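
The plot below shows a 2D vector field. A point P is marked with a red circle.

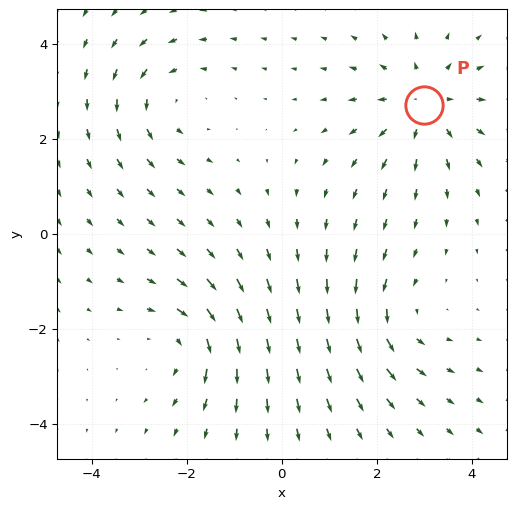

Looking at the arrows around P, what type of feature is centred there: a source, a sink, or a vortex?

source

At P (3.0, 2.7) the arrows spread outward. Divergence about +4, curl ≈0 — positive divergence with near-zero curl is a source.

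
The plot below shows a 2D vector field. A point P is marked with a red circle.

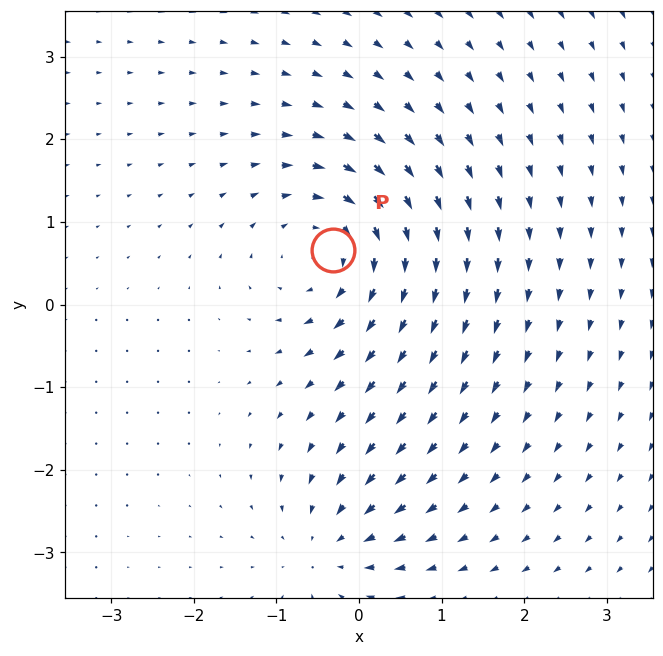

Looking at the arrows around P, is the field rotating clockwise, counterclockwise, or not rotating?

Near P at (-0.3, 0.7) the arrows circulate clockwise. The curl (z-component) there is about -4; negative curl means clockwise rotation.

clockwise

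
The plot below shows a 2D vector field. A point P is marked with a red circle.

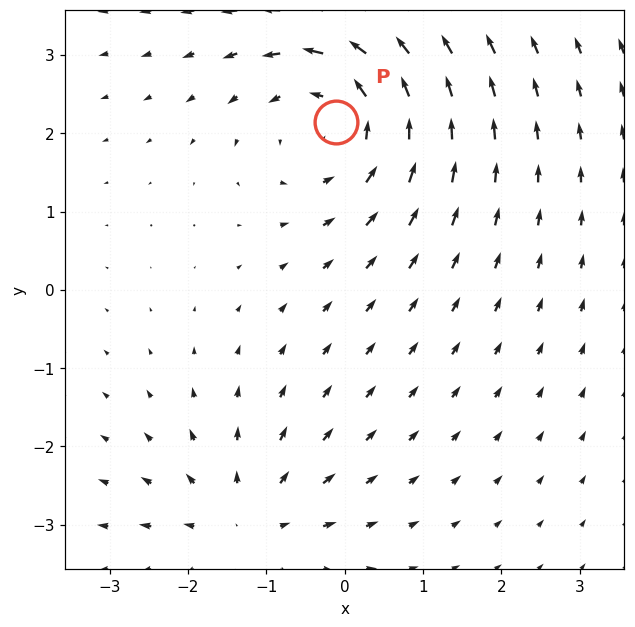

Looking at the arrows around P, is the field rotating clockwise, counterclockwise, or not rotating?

counterclockwise

Near P at (-0.1, 2.1) the arrows circulate counterclockwise. The curl (z-component) there is about +4; positive curl means counterclockwise rotation.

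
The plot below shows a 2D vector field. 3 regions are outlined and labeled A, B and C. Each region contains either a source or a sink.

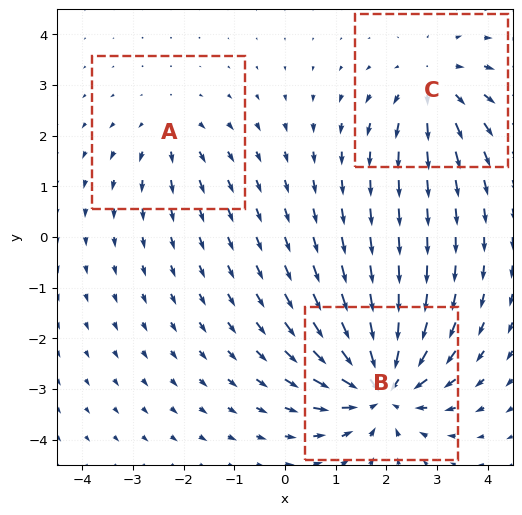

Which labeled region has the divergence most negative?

Divergence at each region's feature centre — A: about +2, B: about -6, C: about +3. Region B is most negative.

B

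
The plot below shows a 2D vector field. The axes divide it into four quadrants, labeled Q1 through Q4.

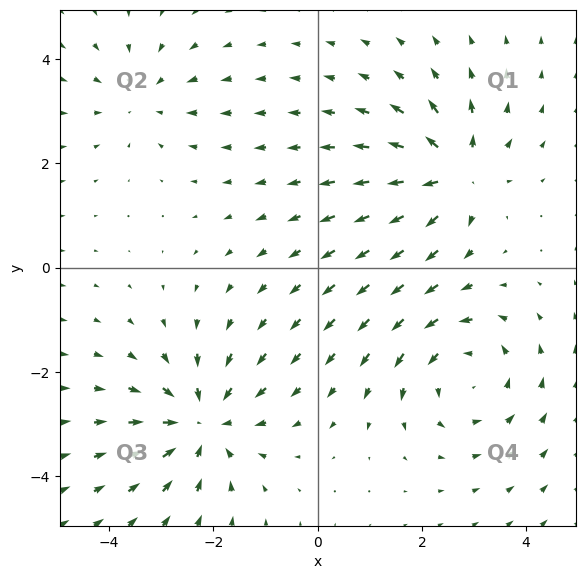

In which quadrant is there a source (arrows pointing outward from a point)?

Q1

The source sits at approximately (2.6, 1.8), which lies in quadrant Q1. The divergence there is about +6, positive as expected for a source.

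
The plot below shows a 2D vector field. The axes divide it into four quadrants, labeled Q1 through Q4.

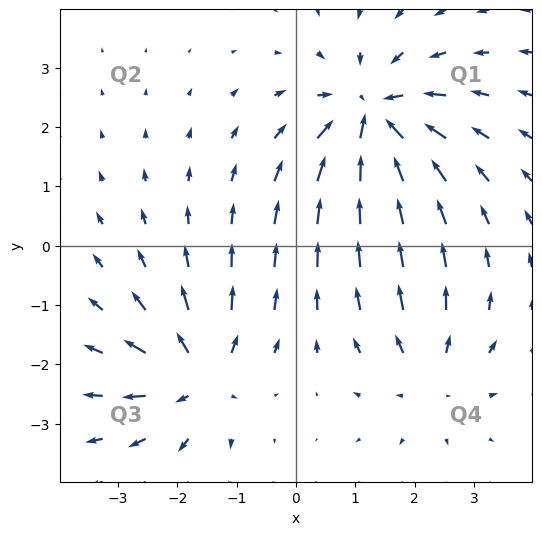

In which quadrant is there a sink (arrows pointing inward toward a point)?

The sink sits at approximately (1.3, 2.2), which lies in quadrant Q1. The divergence there is about -5, negative as expected for a sink.

Q1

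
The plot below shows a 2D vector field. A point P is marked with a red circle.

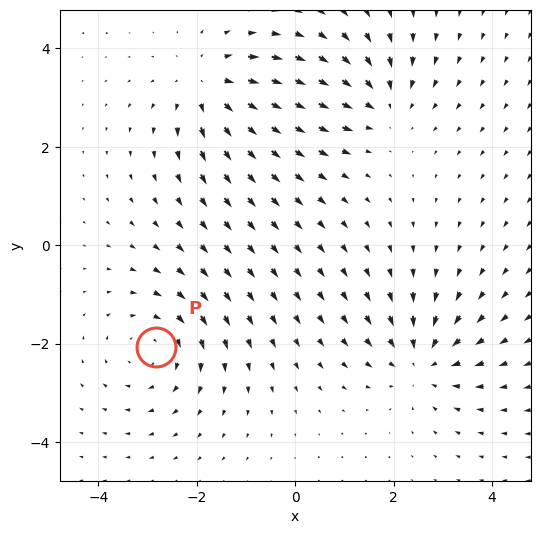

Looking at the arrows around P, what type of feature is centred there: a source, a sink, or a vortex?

At P (-2.8, -2.1) the arrows circulate clockwise. Divergence ≈0, curl about -4 — near-zero divergence with nonzero curl is a vortex.

vortex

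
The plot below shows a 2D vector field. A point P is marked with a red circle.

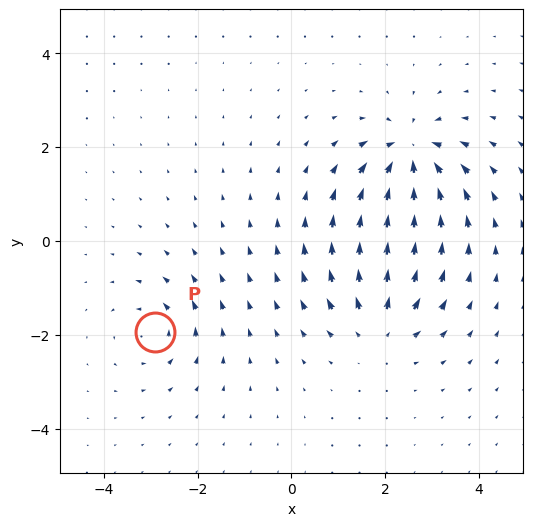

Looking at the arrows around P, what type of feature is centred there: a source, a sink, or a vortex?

At P (-2.9, -1.9) the arrows circulate counterclockwise. Divergence ≈0, curl about +4 — near-zero divergence with nonzero curl is a vortex.

vortex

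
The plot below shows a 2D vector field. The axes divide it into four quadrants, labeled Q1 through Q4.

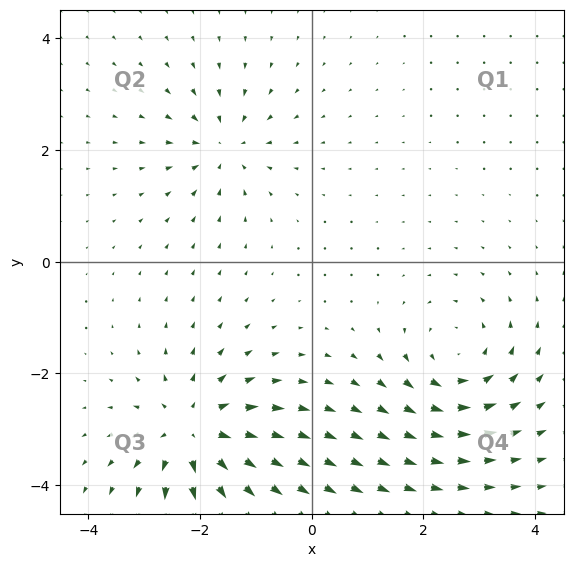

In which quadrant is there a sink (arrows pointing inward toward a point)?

The sink sits at approximately (-1.6, 2.1), which lies in quadrant Q2. The divergence there is about -4, negative as expected for a sink.

Q2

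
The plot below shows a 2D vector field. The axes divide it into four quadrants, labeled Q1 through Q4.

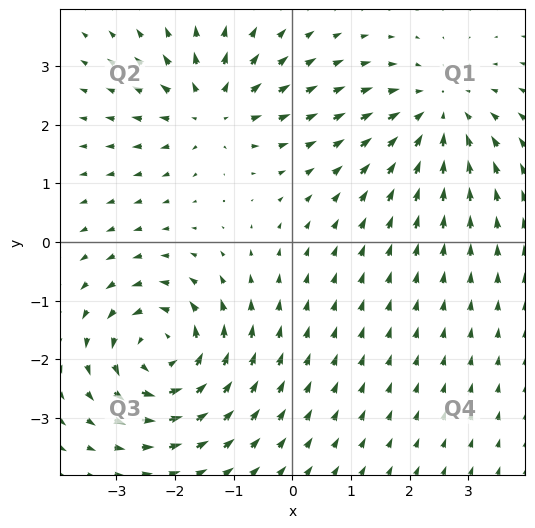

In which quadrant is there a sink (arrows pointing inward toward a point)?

The sink sits at approximately (2.5, 2.2), which lies in quadrant Q1. The divergence there is about -4, negative as expected for a sink.

Q1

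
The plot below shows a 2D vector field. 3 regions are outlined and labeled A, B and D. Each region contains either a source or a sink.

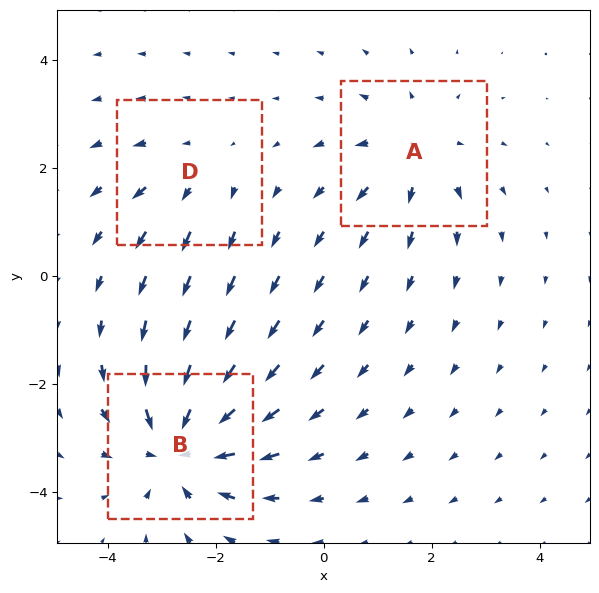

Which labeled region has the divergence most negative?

Divergence at each region's feature centre — A: about +3, B: about -5, D: about +2. Region B is most negative.

B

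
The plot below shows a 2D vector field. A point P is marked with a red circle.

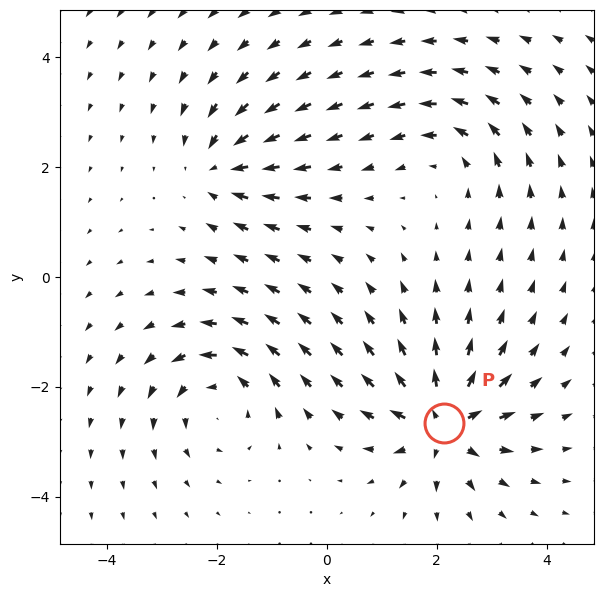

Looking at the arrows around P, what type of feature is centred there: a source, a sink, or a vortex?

At P (2.1, -2.7) the arrows spread outward. Divergence about +7, curl ≈0 — positive divergence with near-zero curl is a source.

source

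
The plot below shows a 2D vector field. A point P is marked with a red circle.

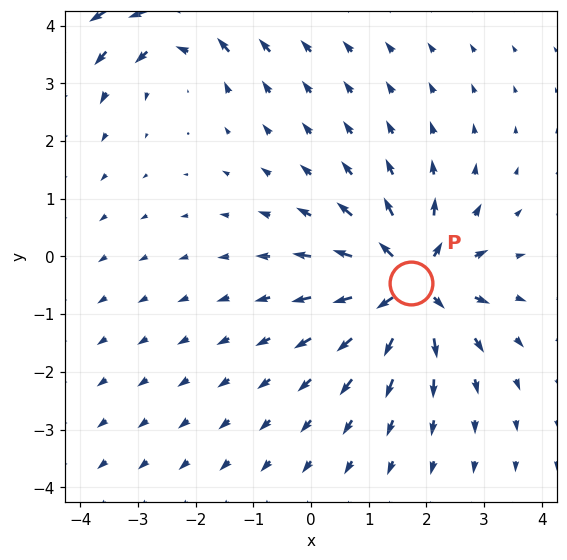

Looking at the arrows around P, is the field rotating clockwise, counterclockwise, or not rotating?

Near P at (1.7, -0.5) the arrows show no circulation. The curl there is ≈0.

not rotating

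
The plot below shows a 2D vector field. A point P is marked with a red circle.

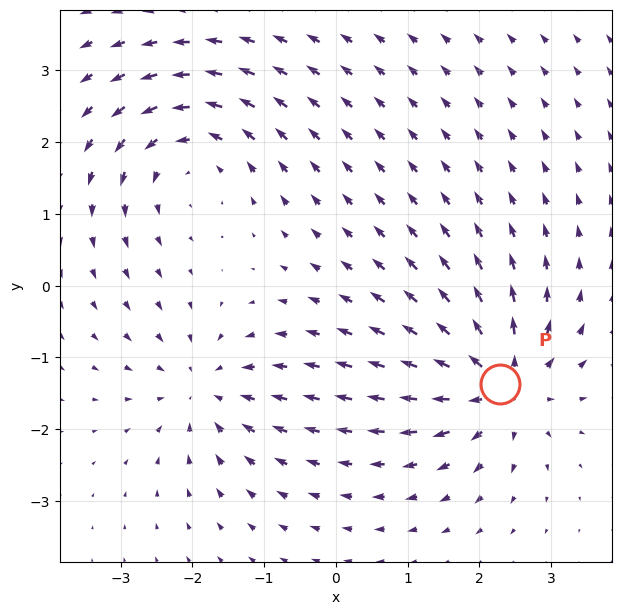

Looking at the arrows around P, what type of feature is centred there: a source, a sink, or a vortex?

source

At P (2.3, -1.4) the arrows spread outward. Divergence about +6, curl ≈0 — positive divergence with near-zero curl is a source.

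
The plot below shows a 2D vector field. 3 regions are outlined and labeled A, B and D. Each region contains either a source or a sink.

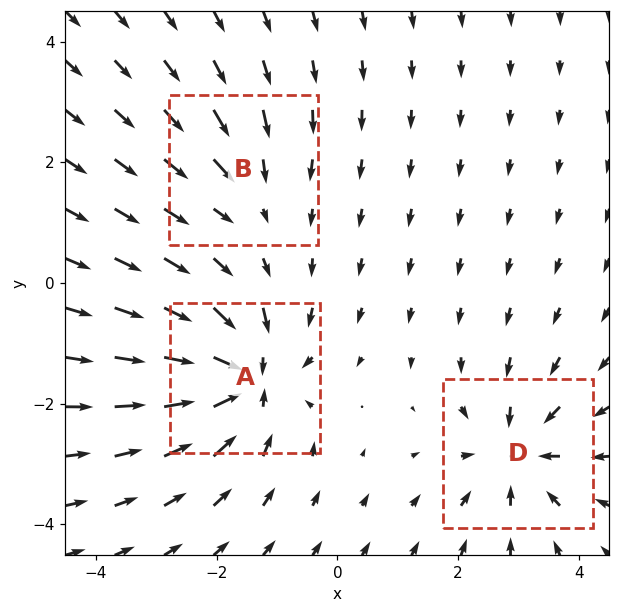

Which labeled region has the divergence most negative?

A

Divergence at each region's feature centre — A: about -6, B: about -2, D: about -4. Region A is most negative.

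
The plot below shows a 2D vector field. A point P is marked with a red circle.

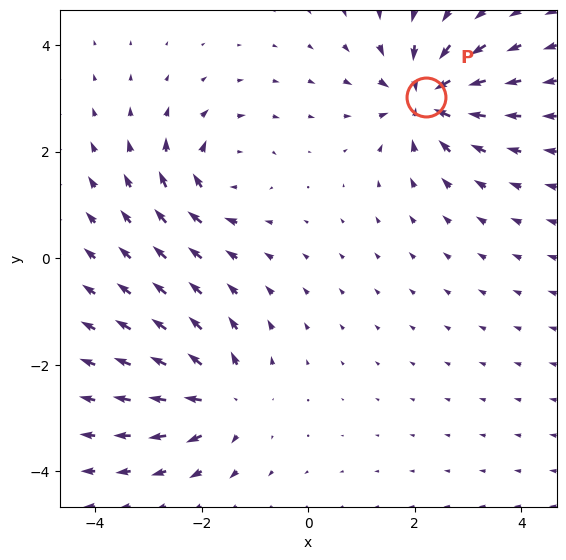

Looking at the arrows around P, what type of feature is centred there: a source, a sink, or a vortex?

sink

At P (2.2, 3.0) the arrows converge inward. Divergence about -6, curl ≈0 — negative divergence with near-zero curl is a sink.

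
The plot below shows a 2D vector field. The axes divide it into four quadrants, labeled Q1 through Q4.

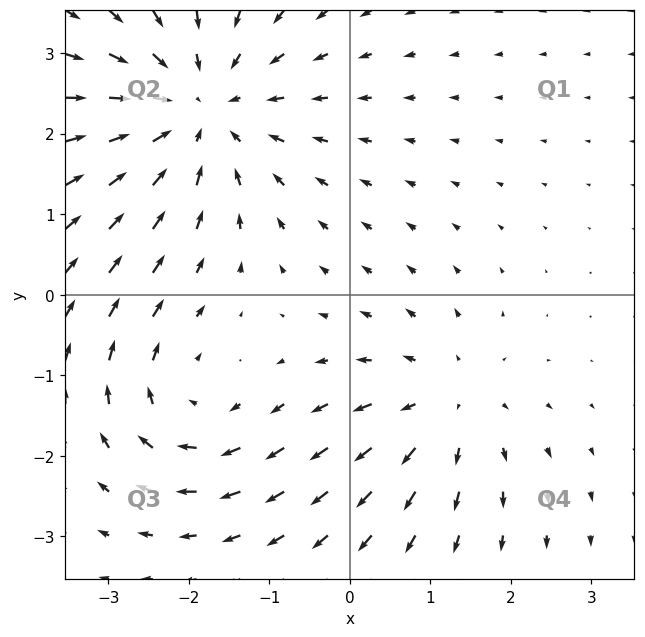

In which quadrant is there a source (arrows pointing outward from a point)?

The source sits at approximately (1.2, -1.4), which lies in quadrant Q4. The divergence there is about +3, positive as expected for a source.

Q4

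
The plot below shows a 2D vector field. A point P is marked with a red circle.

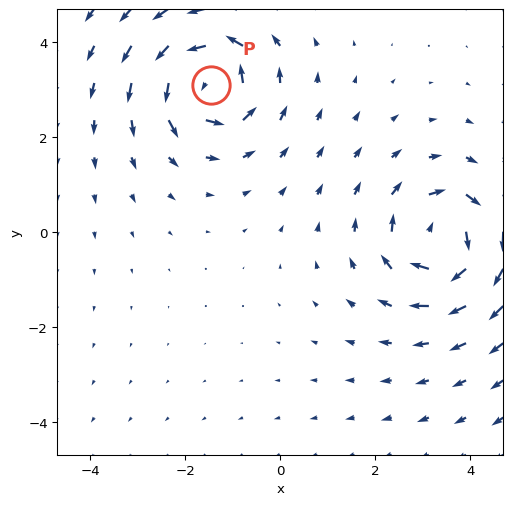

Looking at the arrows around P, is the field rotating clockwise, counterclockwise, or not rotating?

Near P at (-1.5, 3.1) the arrows circulate counterclockwise. The curl (z-component) there is about +5; positive curl means counterclockwise rotation.

counterclockwise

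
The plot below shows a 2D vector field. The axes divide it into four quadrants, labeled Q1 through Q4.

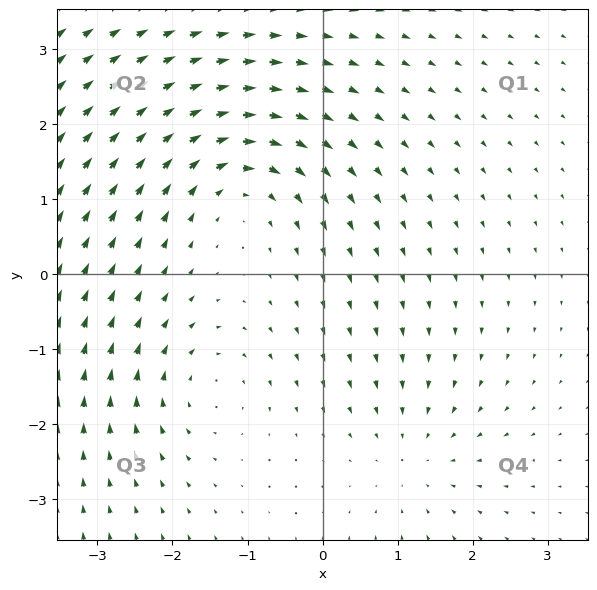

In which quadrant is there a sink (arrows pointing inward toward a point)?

The sink sits at approximately (1.2, -2.4), which lies in quadrant Q4. The divergence there is about -3, negative as expected for a sink.

Q4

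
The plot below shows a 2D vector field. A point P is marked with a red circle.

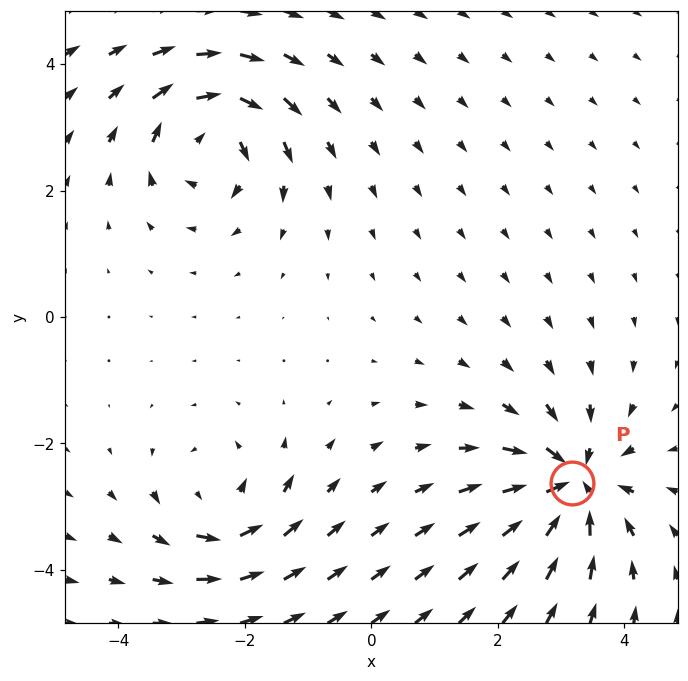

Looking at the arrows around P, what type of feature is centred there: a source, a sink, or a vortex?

At P (3.2, -2.6) the arrows converge inward. Divergence about -6, curl ≈0 — negative divergence with near-zero curl is a sink.

sink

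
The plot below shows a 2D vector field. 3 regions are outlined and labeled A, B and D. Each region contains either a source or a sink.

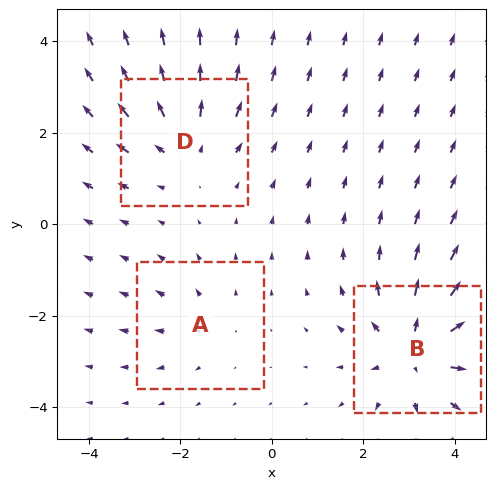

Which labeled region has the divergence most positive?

Divergence at each region's feature centre — A: about +2, B: about +5, D: about +3. Region B is most positive.

B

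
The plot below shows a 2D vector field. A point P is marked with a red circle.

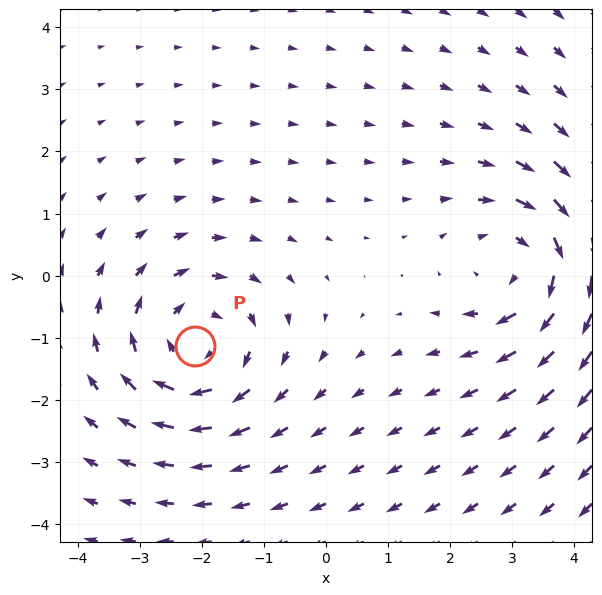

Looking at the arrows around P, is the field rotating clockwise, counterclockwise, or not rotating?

clockwise

Near P at (-2.1, -1.1) the arrows circulate clockwise. The curl (z-component) there is about -3; negative curl means clockwise rotation.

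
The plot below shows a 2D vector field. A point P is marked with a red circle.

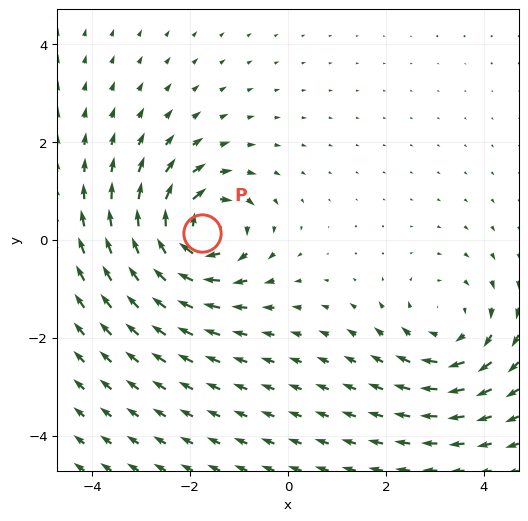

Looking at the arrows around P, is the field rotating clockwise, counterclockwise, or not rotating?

Near P at (-1.8, 0.1) the arrows circulate clockwise. The curl (z-component) there is about -5; negative curl means clockwise rotation.

clockwise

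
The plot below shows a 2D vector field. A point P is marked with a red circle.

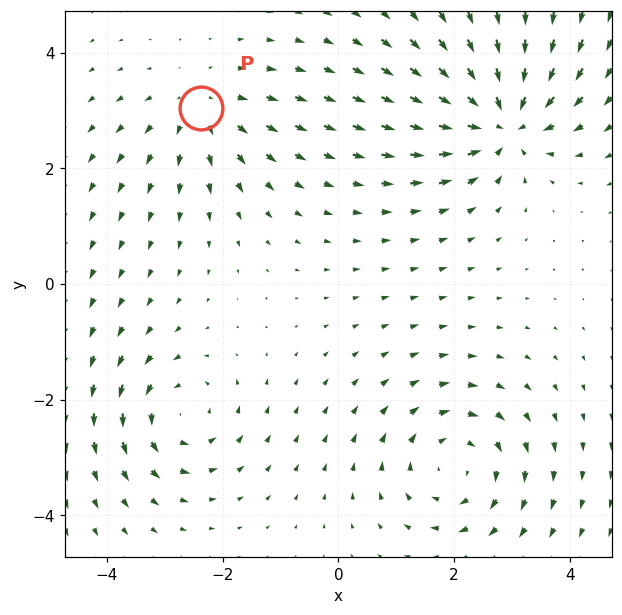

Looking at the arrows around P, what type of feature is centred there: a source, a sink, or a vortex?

source

At P (-2.4, 3.0) the arrows spread outward. Divergence about +3, curl ≈0 — positive divergence with near-zero curl is a source.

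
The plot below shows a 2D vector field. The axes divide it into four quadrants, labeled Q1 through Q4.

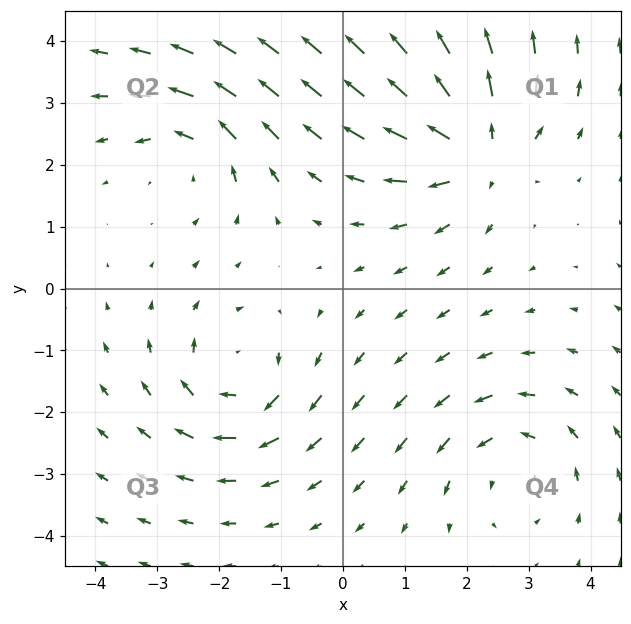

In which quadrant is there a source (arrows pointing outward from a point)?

Q1

The source sits at approximately (2.2, 2.2), which lies in quadrant Q1. The divergence there is about +5, positive as expected for a source.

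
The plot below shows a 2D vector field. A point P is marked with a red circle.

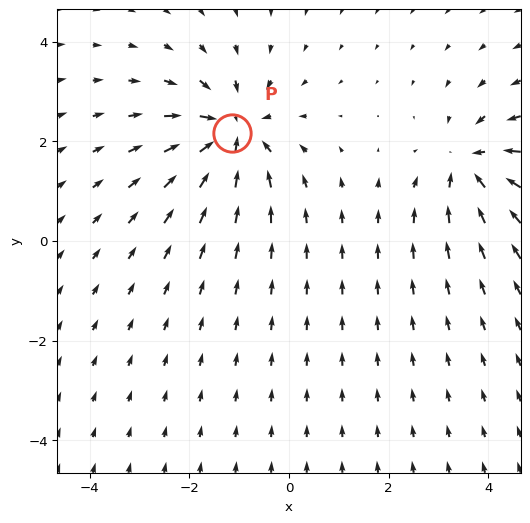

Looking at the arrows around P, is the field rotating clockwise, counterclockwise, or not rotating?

Near P at (-1.1, 2.2) the arrows show no circulation. The curl there is ≈0.

not rotating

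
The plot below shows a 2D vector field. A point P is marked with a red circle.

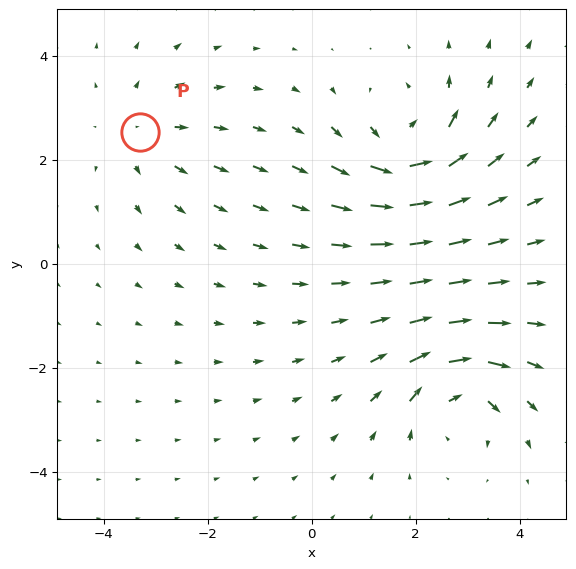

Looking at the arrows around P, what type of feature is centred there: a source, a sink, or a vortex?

At P (-3.3, 2.5) the arrows spread outward. Divergence about +3, curl ≈0 — positive divergence with near-zero curl is a source.

source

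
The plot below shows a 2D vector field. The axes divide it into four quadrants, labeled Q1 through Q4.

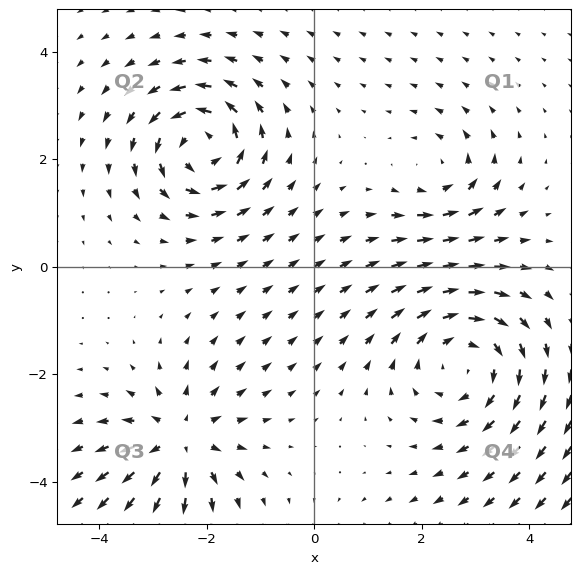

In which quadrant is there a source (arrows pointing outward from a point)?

Q3

The source sits at approximately (-2.5, -3.2), which lies in quadrant Q3. The divergence there is about +4, positive as expected for a source.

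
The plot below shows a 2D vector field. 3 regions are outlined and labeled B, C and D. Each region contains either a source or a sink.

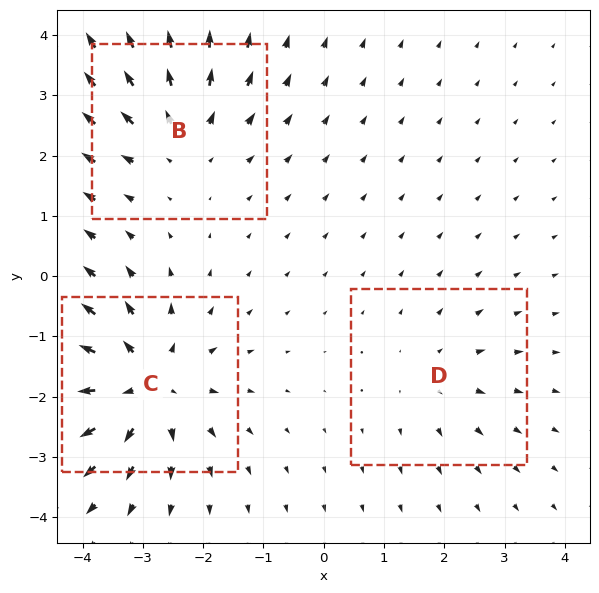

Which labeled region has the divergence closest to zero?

Divergence at each region's feature centre — B: about +3, C: about +5, D: about +2. Region D is closest to zero.

D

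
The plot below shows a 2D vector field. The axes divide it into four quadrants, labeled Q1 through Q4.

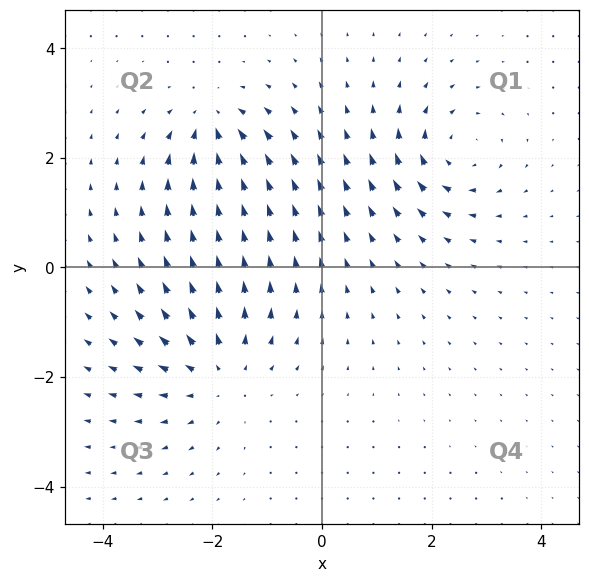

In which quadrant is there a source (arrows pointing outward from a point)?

The source sits at approximately (-1.9, -1.9), which lies in quadrant Q3. The divergence there is about +4, positive as expected for a source.

Q3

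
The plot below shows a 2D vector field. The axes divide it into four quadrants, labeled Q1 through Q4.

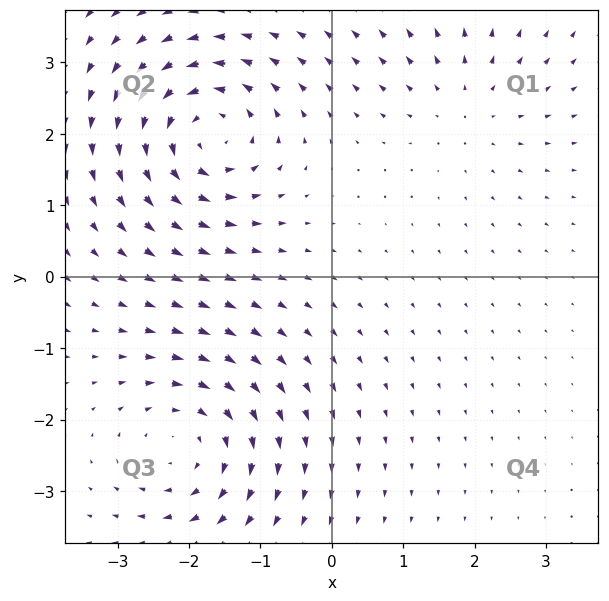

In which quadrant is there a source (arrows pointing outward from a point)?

Q1

The source sits at approximately (1.9, 2.4), which lies in quadrant Q1. The divergence there is about +3, positive as expected for a source.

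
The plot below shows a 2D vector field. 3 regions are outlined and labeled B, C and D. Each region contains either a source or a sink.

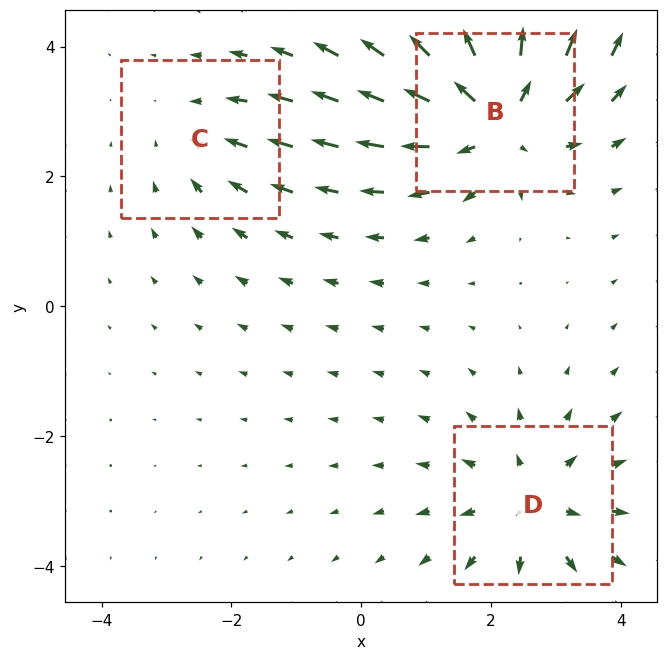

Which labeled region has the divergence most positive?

B

Divergence at each region's feature centre — B: about +5, C: about -2, D: about +3. Region B is most positive.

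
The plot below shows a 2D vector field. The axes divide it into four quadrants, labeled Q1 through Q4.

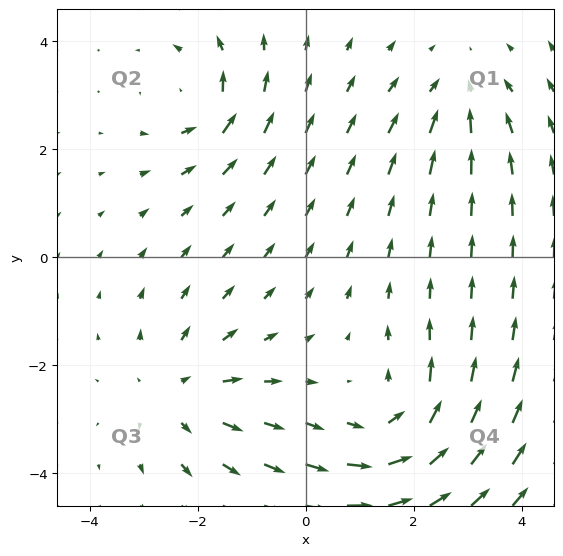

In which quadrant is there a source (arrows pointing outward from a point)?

Q3

The source sits at approximately (-2.4, -2.5), which lies in quadrant Q3. The divergence there is about +3, positive as expected for a source.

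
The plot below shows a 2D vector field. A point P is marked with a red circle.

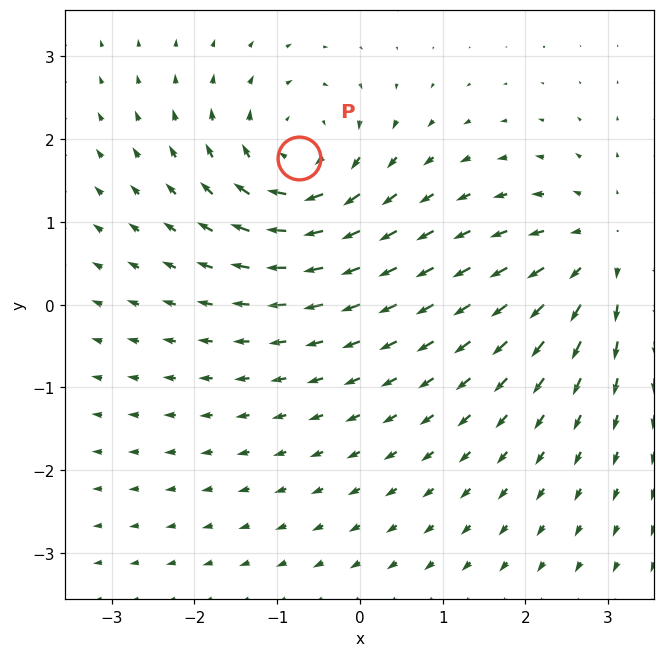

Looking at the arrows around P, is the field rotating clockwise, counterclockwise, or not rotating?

clockwise

Near P at (-0.7, 1.8) the arrows circulate clockwise. The curl (z-component) there is about -6; negative curl means clockwise rotation.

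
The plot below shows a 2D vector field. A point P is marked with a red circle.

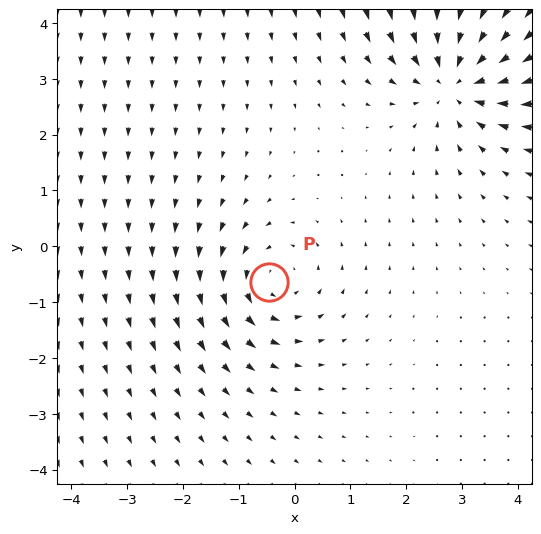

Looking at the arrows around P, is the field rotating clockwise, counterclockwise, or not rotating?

counterclockwise

Near P at (-0.5, -0.6) the arrows circulate counterclockwise. The curl (z-component) there is about +3; positive curl means counterclockwise rotation.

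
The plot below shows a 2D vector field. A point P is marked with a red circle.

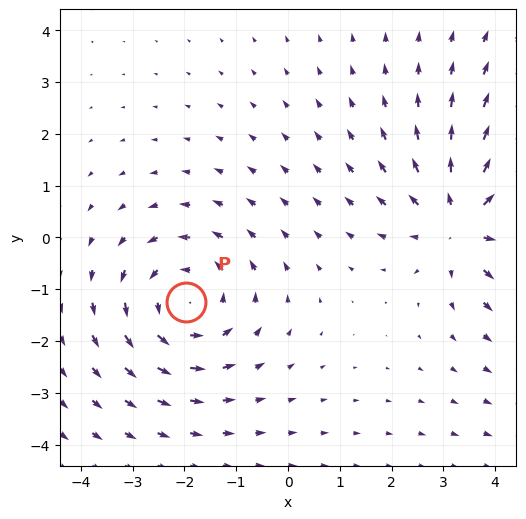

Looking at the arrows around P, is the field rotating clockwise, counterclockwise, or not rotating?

Near P at (-2.0, -1.2) the arrows circulate counterclockwise. The curl (z-component) there is about +4; positive curl means counterclockwise rotation.

counterclockwise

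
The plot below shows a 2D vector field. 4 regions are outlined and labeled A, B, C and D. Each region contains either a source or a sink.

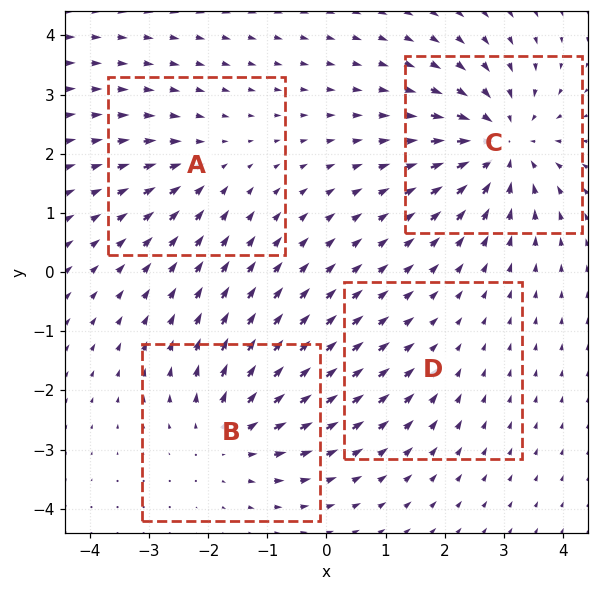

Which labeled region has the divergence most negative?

Divergence at each region's feature centre — A: about -3, B: about +5, C: about -7, D: about -2. Region C is most negative.

C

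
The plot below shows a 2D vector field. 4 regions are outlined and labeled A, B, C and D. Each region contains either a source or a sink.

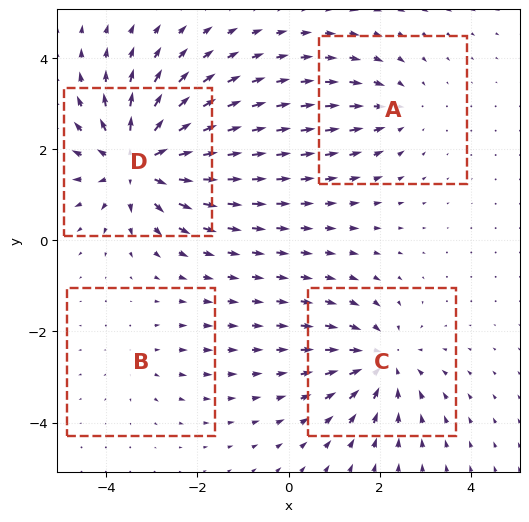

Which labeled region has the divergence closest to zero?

Divergence at each region's feature centre — A: about -3, B: about +2, C: about -5, D: about +7. Region B is closest to zero.

B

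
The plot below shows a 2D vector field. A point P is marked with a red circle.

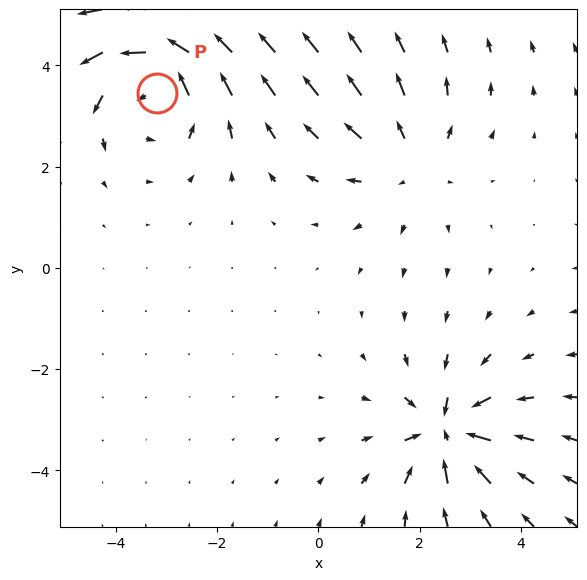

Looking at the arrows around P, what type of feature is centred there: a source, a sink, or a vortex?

vortex

At P (-3.2, 3.4) the arrows circulate counterclockwise. Divergence ≈0, curl about +4 — near-zero divergence with nonzero curl is a vortex.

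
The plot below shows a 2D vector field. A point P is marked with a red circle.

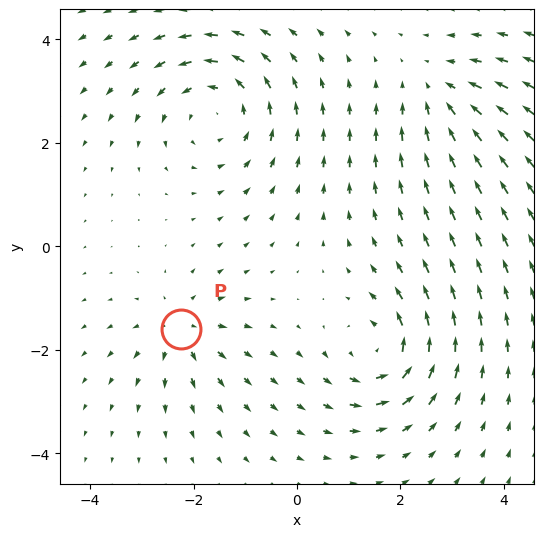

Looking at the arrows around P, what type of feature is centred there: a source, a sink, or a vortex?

source

At P (-2.2, -1.6) the arrows spread outward. Divergence about +4, curl ≈0 — positive divergence with near-zero curl is a source.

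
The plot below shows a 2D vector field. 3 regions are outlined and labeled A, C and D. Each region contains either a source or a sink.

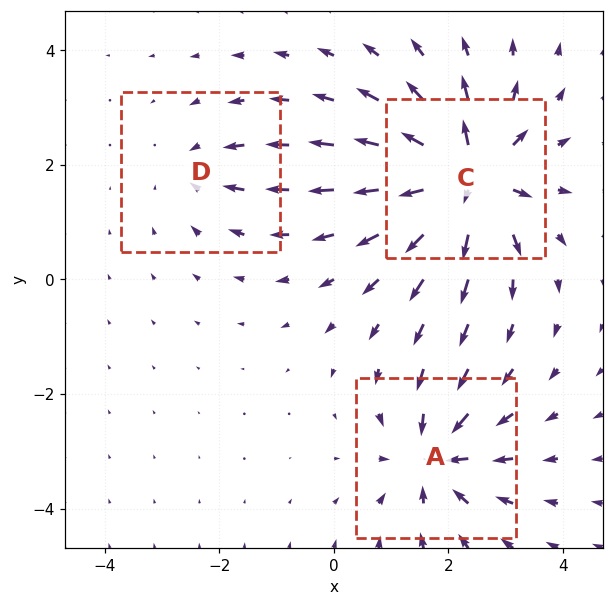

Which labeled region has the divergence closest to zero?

D

Divergence at each region's feature centre — A: about -4, C: about +6, D: about -2. Region D is closest to zero.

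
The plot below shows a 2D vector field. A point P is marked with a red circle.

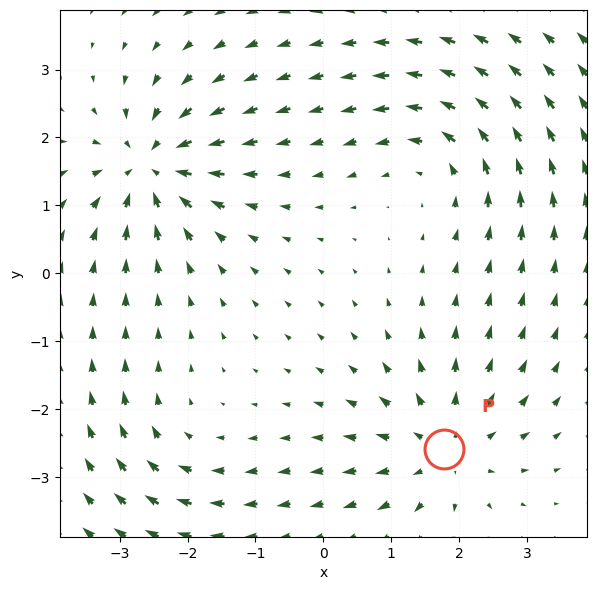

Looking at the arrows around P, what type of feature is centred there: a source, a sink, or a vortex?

source

At P (1.8, -2.6) the arrows spread outward. Divergence about +4, curl ≈0 — positive divergence with near-zero curl is a source.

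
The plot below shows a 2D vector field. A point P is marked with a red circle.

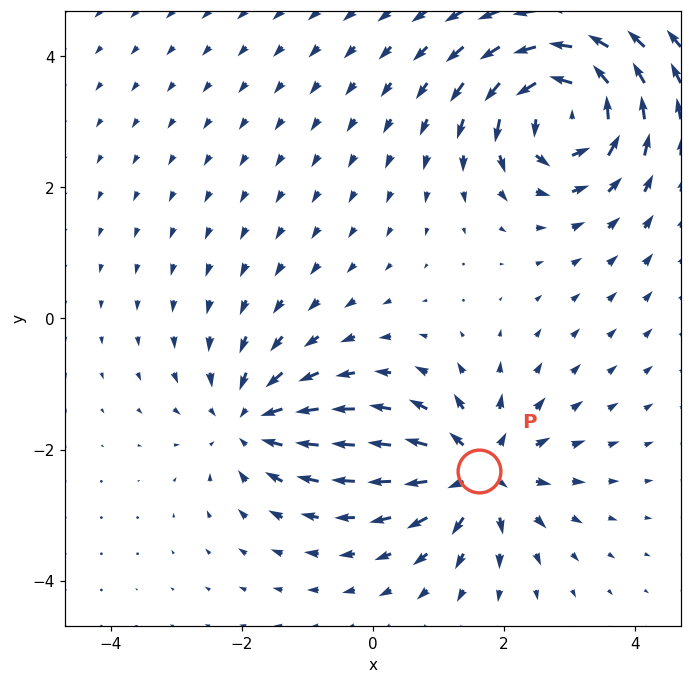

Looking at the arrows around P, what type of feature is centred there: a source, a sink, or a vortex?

At P (1.6, -2.3) the arrows spread outward. Divergence about +4, curl ≈0 — positive divergence with near-zero curl is a source.

source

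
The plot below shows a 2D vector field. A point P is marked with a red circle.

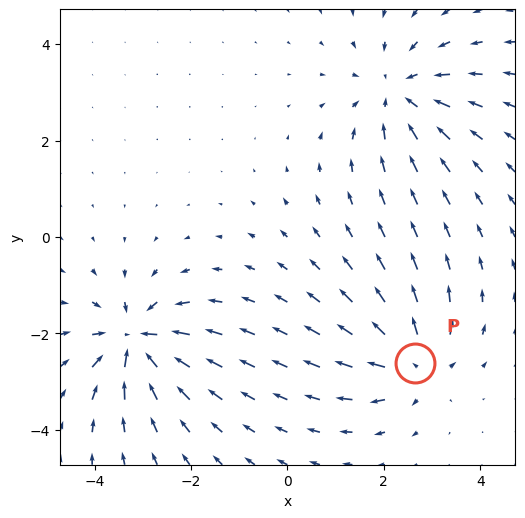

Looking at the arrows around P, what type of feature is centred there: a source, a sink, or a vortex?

At P (2.6, -2.6) the arrows spread outward. Divergence about +5, curl ≈0 — positive divergence with near-zero curl is a source.

source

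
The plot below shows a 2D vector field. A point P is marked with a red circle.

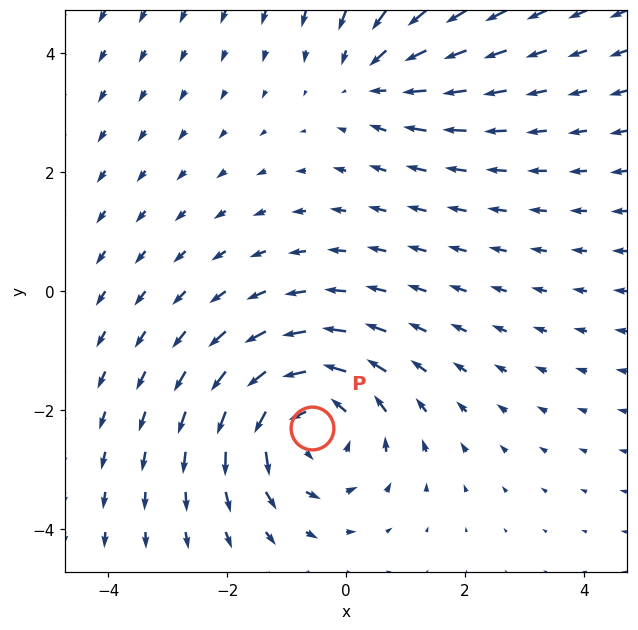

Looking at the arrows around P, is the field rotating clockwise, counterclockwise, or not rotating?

Near P at (-0.6, -2.3) the arrows circulate counterclockwise. The curl (z-component) there is about +4; positive curl means counterclockwise rotation.

counterclockwise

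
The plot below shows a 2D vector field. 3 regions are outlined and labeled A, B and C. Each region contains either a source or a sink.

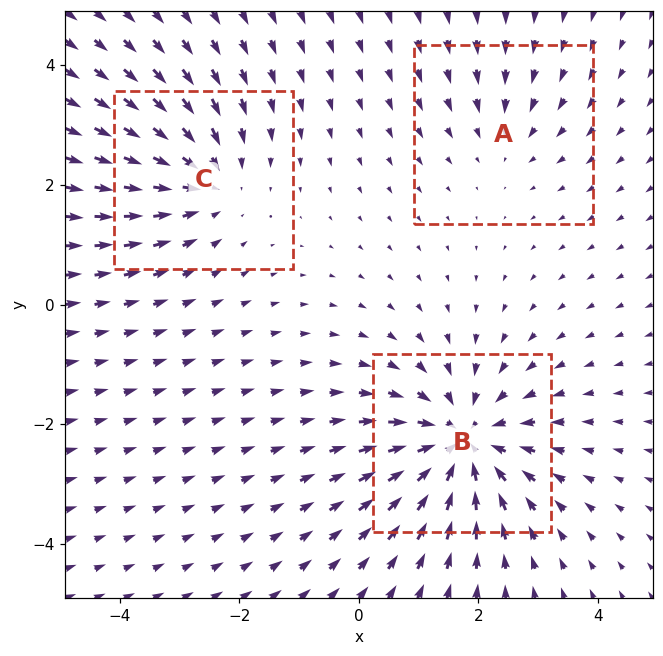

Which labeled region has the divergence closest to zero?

Divergence at each region's feature centre — A: about -2, B: about -4, C: about -3. Region A is closest to zero.

A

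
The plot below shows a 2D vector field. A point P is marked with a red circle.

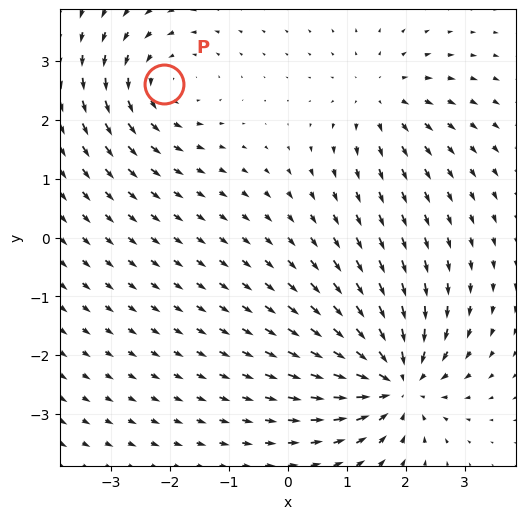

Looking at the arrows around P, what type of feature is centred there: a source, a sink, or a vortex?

At P (-2.1, 2.6) the arrows circulate counterclockwise. Divergence ≈0, curl about +3 — near-zero divergence with nonzero curl is a vortex.

vortex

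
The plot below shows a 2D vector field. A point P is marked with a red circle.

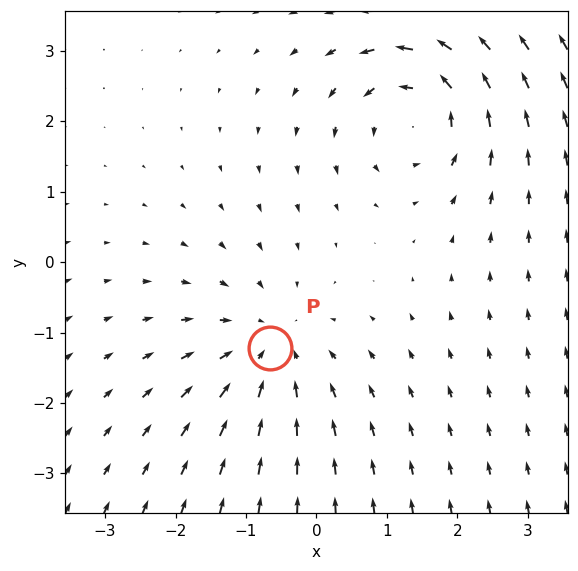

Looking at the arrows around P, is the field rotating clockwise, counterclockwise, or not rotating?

Near P at (-0.7, -1.2) the arrows show no circulation. The curl there is ≈0.

not rotating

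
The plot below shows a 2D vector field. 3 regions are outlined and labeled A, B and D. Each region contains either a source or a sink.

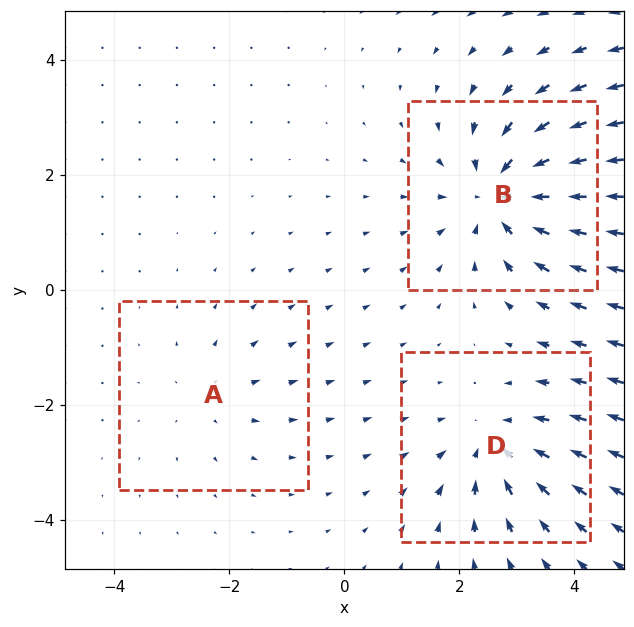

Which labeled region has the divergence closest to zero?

A

Divergence at each region's feature centre — A: about +2, B: about -5, D: about -3. Region A is closest to zero.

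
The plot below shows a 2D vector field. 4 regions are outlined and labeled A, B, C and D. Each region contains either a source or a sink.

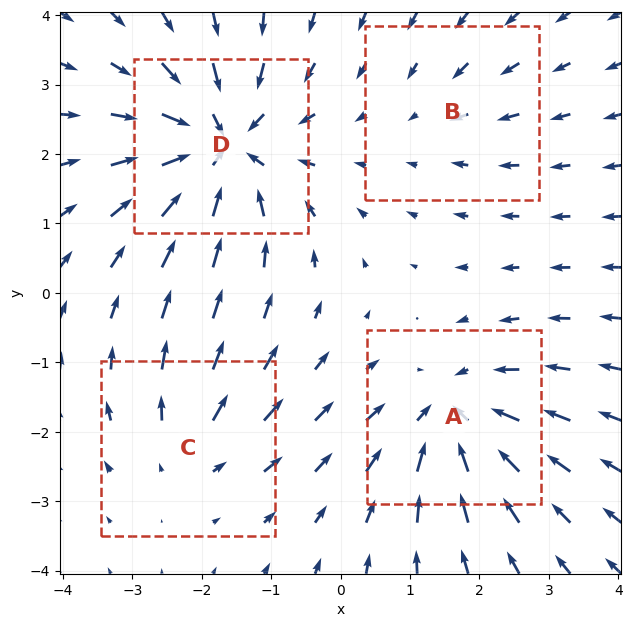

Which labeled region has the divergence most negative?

D

Divergence at each region's feature centre — A: about -5, B: about -2, C: about +3, D: about -7. Region D is most negative.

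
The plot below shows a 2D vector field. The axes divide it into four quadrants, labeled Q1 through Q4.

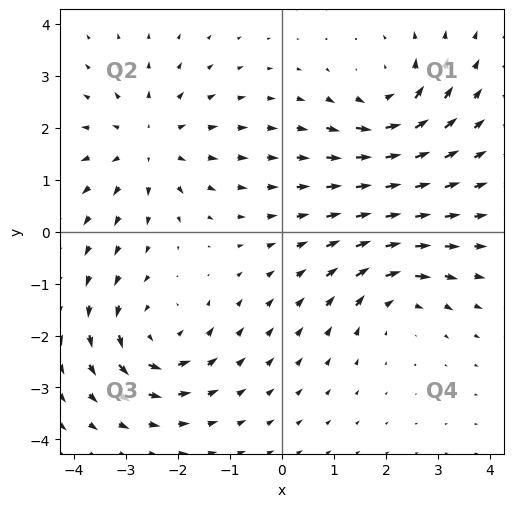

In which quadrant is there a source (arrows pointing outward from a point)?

The source sits at approximately (-2.6, 1.7), which lies in quadrant Q2. The divergence there is about +4, positive as expected for a source.

Q2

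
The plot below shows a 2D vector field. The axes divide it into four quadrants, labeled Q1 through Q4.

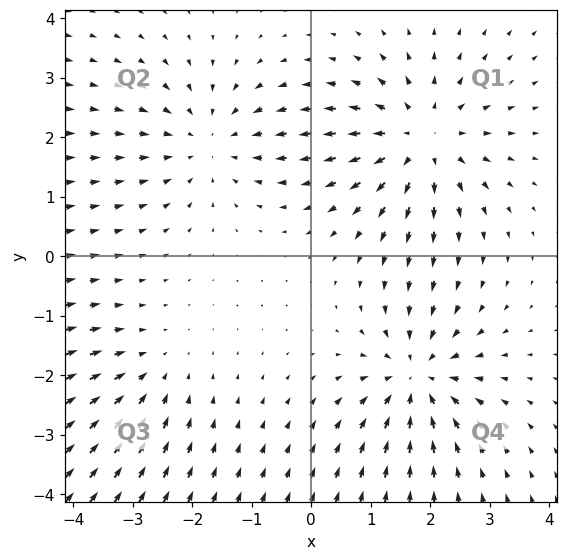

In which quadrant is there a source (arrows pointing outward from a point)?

The source sits at approximately (1.8, 2.0), which lies in quadrant Q1. The divergence there is about +5, positive as expected for a source.

Q1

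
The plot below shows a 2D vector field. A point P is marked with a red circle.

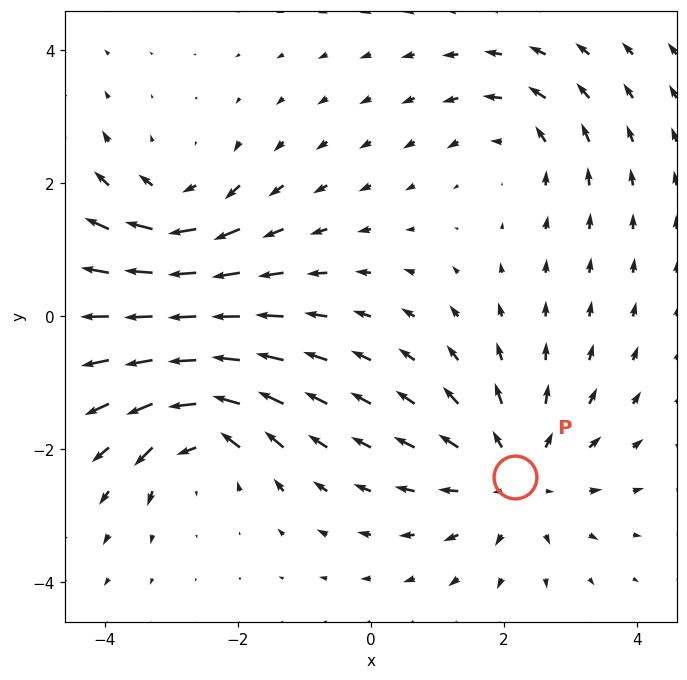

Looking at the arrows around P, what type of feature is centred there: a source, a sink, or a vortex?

At P (2.2, -2.4) the arrows spread outward. Divergence about +4, curl ≈0 — positive divergence with near-zero curl is a source.

source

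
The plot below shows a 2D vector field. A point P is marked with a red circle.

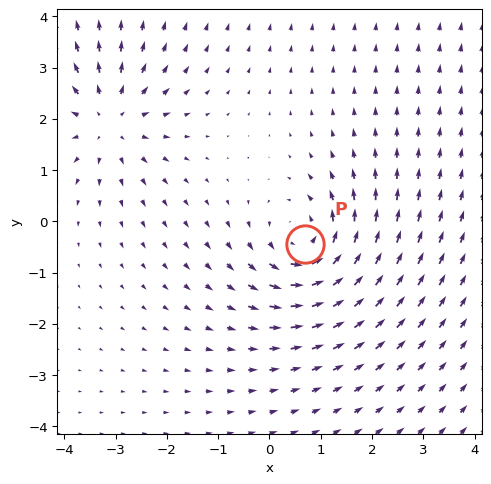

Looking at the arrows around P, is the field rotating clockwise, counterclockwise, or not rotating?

Near P at (0.7, -0.4) the arrows circulate counterclockwise. The curl (z-component) there is about +4; positive curl means counterclockwise rotation.

counterclockwise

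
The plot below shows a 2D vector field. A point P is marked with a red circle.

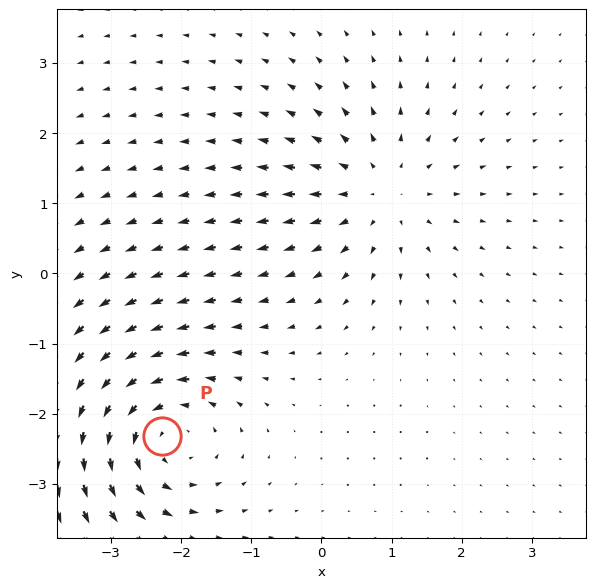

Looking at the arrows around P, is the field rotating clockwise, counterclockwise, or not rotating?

counterclockwise

Near P at (-2.3, -2.3) the arrows circulate counterclockwise. The curl (z-component) there is about +5; positive curl means counterclockwise rotation.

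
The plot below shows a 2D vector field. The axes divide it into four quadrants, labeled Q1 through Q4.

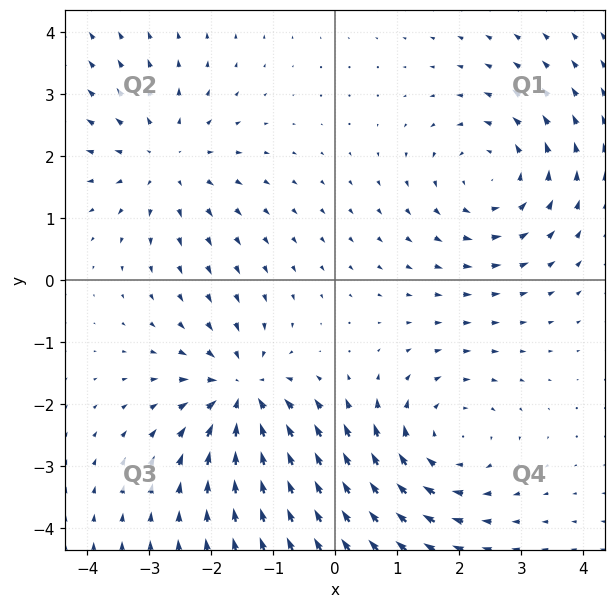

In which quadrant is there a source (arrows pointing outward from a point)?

Q2

The source sits at approximately (-2.7, 1.9), which lies in quadrant Q2. The divergence there is about +3, positive as expected for a source.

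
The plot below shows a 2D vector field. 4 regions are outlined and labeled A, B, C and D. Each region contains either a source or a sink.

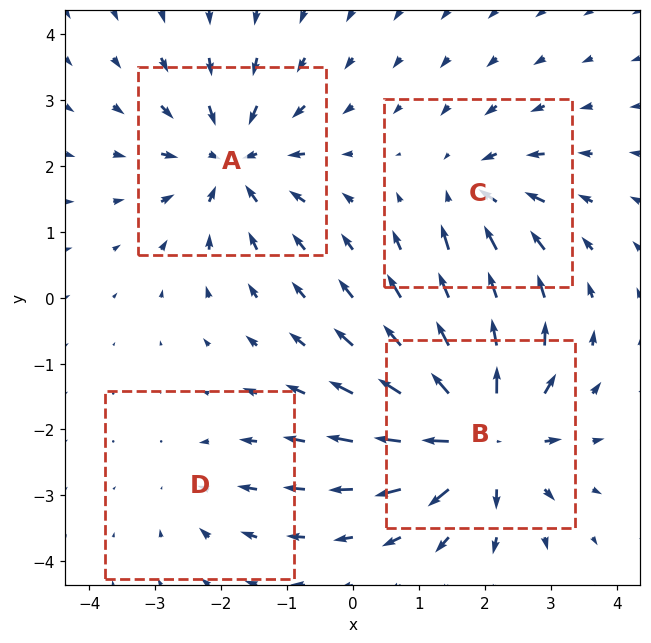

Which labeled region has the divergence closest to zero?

Divergence at each region's feature centre — A: about -6, B: about +8, C: about -4, D: about -3. Region D is closest to zero.

D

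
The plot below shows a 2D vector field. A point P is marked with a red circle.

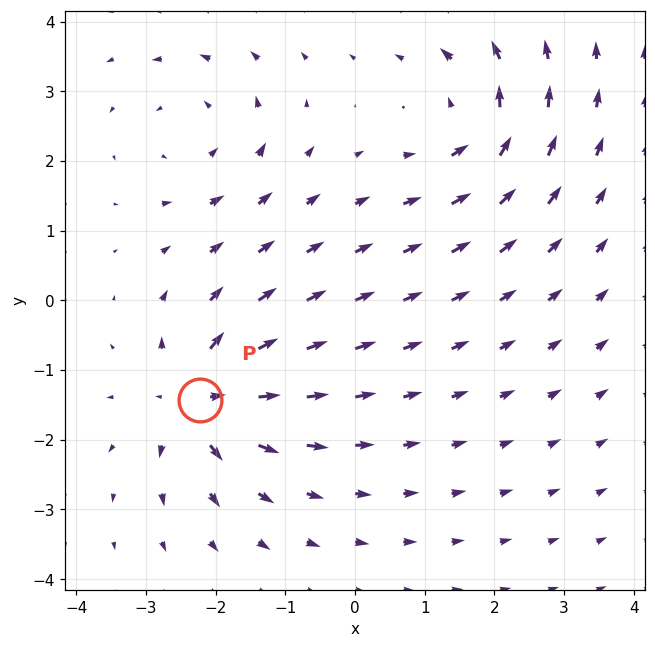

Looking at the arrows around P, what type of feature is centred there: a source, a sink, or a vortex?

source

At P (-2.2, -1.4) the arrows spread outward. Divergence about +7, curl ≈0 — positive divergence with near-zero curl is a source.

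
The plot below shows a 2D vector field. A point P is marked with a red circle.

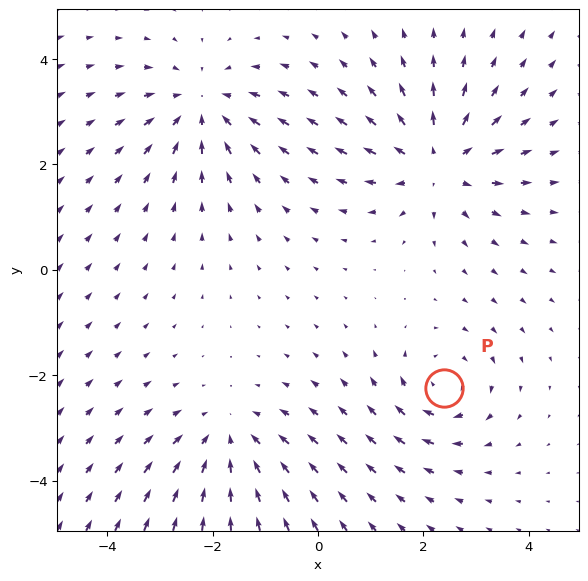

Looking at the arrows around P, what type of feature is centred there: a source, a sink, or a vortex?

At P (2.4, -2.2) the arrows circulate clockwise. Divergence ≈0, curl about -4 — near-zero divergence with nonzero curl is a vortex.

vortex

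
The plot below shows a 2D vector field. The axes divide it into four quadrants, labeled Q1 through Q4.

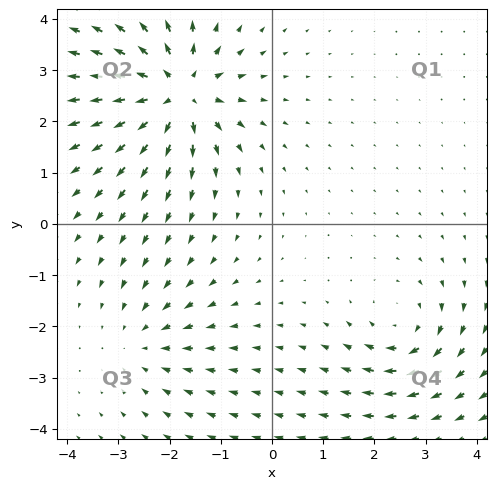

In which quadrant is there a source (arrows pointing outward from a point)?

Q2

The source sits at approximately (-1.8, 2.6), which lies in quadrant Q2. The divergence there is about +6, positive as expected for a source.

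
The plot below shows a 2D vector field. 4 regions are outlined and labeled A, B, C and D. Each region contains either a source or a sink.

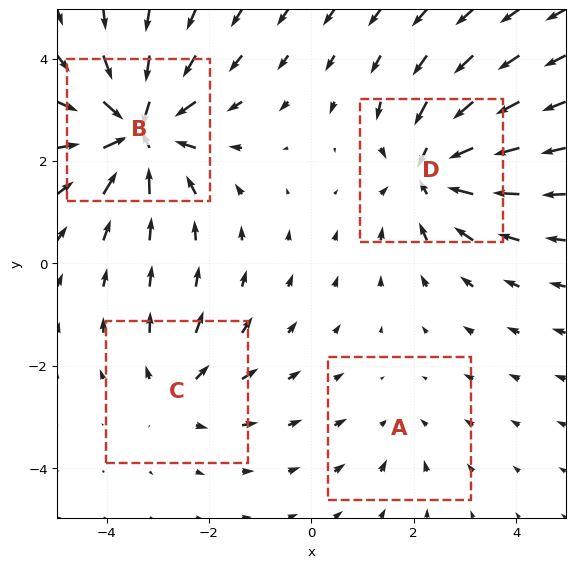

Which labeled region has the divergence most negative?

Divergence at each region's feature centre — A: about -2, B: about -7, C: about +3, D: about -6. Region B is most negative.

B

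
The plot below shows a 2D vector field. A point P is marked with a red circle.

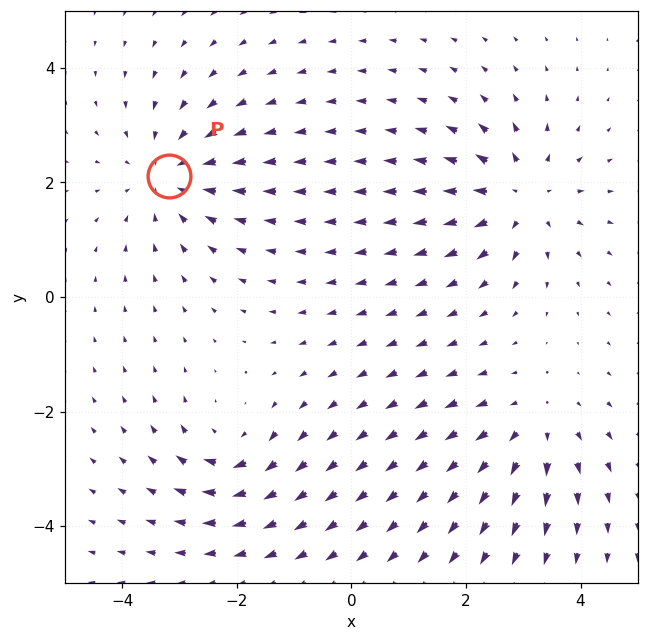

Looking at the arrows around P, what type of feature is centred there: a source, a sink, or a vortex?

sink

At P (-3.2, 2.1) the arrows converge inward. Divergence about -4, curl ≈0 — negative divergence with near-zero curl is a sink.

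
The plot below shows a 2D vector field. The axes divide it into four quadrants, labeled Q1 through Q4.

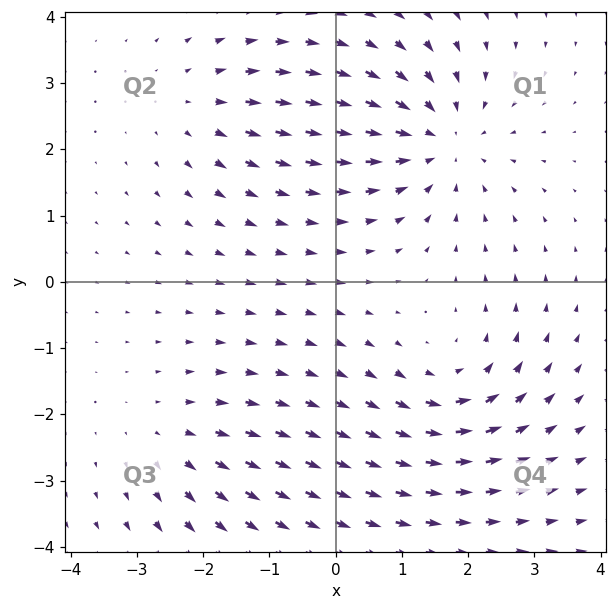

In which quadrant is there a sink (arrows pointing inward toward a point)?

Q1

The sink sits at approximately (1.6, 2.1), which lies in quadrant Q1. The divergence there is about -4, negative as expected for a sink.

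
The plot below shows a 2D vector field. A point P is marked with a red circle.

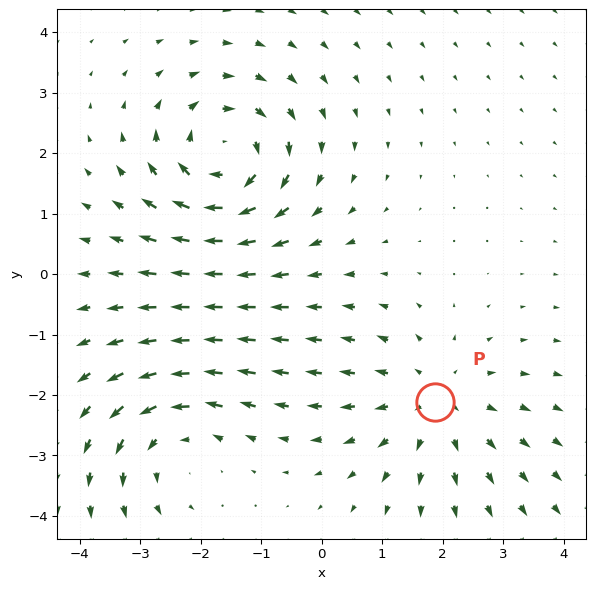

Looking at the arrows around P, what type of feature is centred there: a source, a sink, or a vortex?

source

At P (1.9, -2.1) the arrows spread outward. Divergence about +3, curl ≈0 — positive divergence with near-zero curl is a source.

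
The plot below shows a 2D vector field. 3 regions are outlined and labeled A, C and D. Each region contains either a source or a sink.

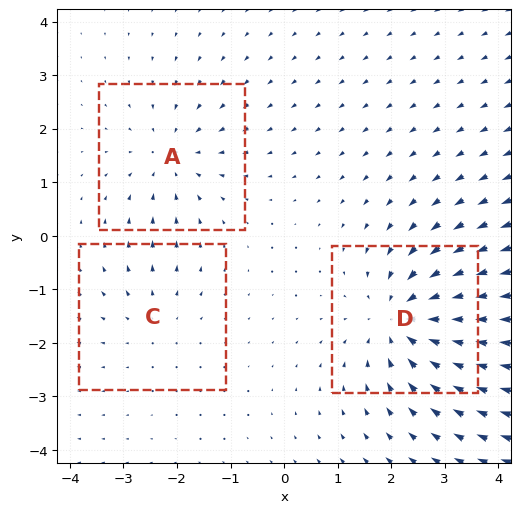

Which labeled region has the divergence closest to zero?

Divergence at each region's feature centre — A: about -3, C: about +2, D: about -5. Region C is closest to zero.

C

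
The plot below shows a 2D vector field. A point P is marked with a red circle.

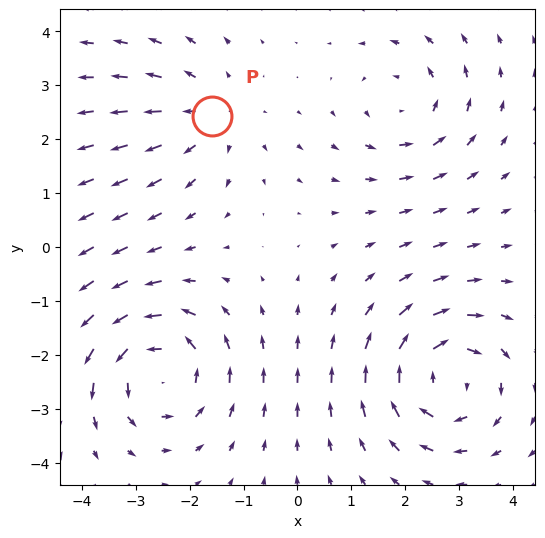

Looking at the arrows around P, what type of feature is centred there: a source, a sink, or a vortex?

source

At P (-1.6, 2.4) the arrows spread outward. Divergence about +3, curl ≈0 — positive divergence with near-zero curl is a source.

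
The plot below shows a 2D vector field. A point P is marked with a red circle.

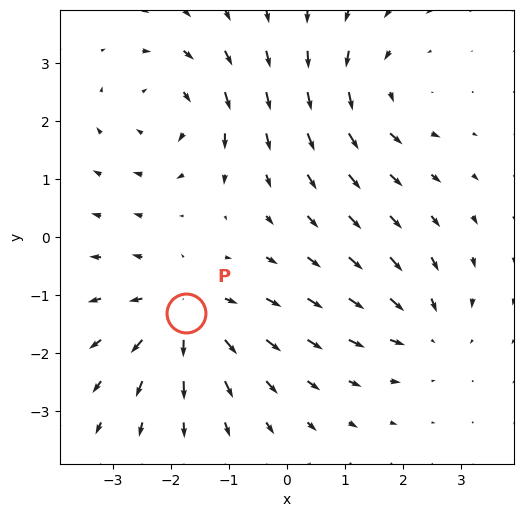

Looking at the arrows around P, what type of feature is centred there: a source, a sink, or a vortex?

source

At P (-1.7, -1.3) the arrows spread outward. Divergence about +4, curl ≈0 — positive divergence with near-zero curl is a source.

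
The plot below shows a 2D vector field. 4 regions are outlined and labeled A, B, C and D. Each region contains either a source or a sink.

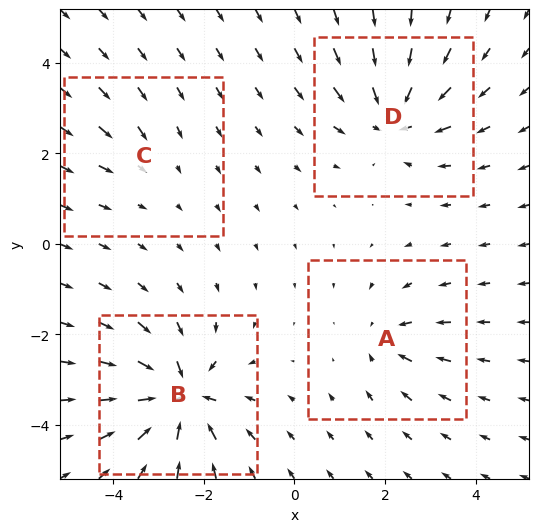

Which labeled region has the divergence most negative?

Divergence at each region's feature centre — A: about -3, B: about -7, C: about -2, D: about -6. Region B is most negative.

B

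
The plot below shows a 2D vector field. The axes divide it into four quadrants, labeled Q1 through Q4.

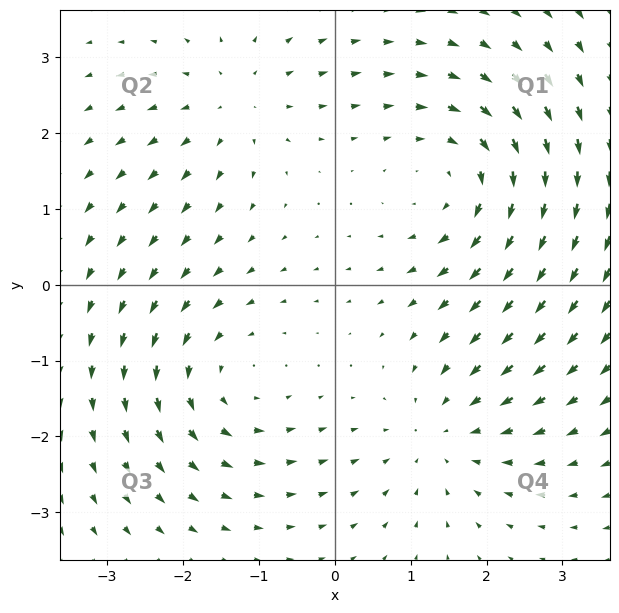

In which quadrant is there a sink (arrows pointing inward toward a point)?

The sink sits at approximately (1.4, -2.0), which lies in quadrant Q4. The divergence there is about -3, negative as expected for a sink.

Q4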